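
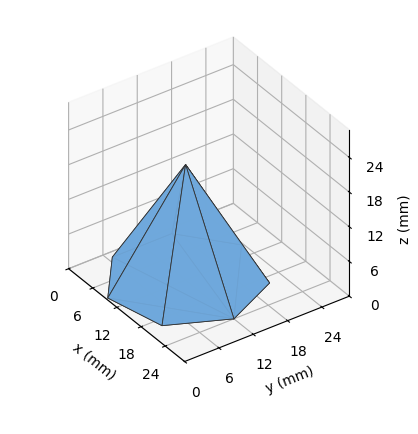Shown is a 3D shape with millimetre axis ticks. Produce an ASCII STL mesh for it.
Reading the render: the shape is a regular 7-sided pyramid, base circumscribed radius ≈ 12 mm, apex at z ≈ 20 mm (dimensions read to the nearest mm from the axis ticks). For the STL, each face is triangulated and given an outward normal.

solid part
  facet normal 0.0000 0.0000 -1.0000
    outer loop
      vertex 9.3 23.7 0.0
      vertex 19.5 21.4 0.0
      vertex 24.0 12.0 0.0
    endloop
  endfacet
  facet normal 0.0000 0.0000 -1.0000
    outer loop
      vertex 1.2 17.2 0.0
      vertex 9.3 23.7 0.0
      vertex 24.0 12.0 0.0
    endloop
  endfacet
  facet normal 0.0000 0.0000 -1.0000
    outer loop
      vertex 1.2 6.8 0.0
      vertex 1.2 17.2 0.0
      vertex 24.0 12.0 0.0
    endloop
  endfacet
  facet normal 0.0000 0.0000 -1.0000
    outer loop
      vertex 9.3 0.3 0.0
      vertex 1.2 6.8 0.0
      vertex 24.0 12.0 0.0
    endloop
  endfacet
  facet normal 0.0000 0.0000 -1.0000
    outer loop
      vertex 19.5 2.6 0.0
      vertex 9.3 0.3 0.0
      vertex 24.0 12.0 0.0
    endloop
  endfacet
  facet normal 0.7933 0.3798 0.4760
    outer loop
      vertex 24.0 12.0 0.0
      vertex 19.5 21.4 0.0
      vertex 12.0 12.0 20.0
    endloop
  endfacet
  facet normal 0.1935 0.8580 0.4758
    outer loop
      vertex 19.5 21.4 0.0
      vertex 9.3 23.7 0.0
      vertex 12.0 12.0 20.0
    endloop
  endfacet
  facet normal -0.5505 0.6860 0.4757
    outer loop
      vertex 9.3 23.7 0.0
      vertex 1.2 17.2 0.0
      vertex 12.0 12.0 20.0
    endloop
  endfacet
  facet normal -0.8799 0.0000 0.4751
    outer loop
      vertex 1.2 17.2 0.0
      vertex 1.2 6.8 0.0
      vertex 12.0 12.0 20.0
    endloop
  endfacet
  facet normal -0.5505 -0.6860 0.4757
    outer loop
      vertex 1.2 6.8 0.0
      vertex 9.3 0.3 0.0
      vertex 12.0 12.0 20.0
    endloop
  endfacet
  facet normal 0.1935 -0.8580 0.4758
    outer loop
      vertex 9.3 0.3 0.0
      vertex 19.5 2.6 0.0
      vertex 12.0 12.0 20.0
    endloop
  endfacet
  facet normal 0.7933 -0.3798 0.4760
    outer loop
      vertex 19.5 2.6 0.0
      vertex 24.0 12.0 0.0
      vertex 12.0 12.0 20.0
    endloop
  endfacet
endsolid part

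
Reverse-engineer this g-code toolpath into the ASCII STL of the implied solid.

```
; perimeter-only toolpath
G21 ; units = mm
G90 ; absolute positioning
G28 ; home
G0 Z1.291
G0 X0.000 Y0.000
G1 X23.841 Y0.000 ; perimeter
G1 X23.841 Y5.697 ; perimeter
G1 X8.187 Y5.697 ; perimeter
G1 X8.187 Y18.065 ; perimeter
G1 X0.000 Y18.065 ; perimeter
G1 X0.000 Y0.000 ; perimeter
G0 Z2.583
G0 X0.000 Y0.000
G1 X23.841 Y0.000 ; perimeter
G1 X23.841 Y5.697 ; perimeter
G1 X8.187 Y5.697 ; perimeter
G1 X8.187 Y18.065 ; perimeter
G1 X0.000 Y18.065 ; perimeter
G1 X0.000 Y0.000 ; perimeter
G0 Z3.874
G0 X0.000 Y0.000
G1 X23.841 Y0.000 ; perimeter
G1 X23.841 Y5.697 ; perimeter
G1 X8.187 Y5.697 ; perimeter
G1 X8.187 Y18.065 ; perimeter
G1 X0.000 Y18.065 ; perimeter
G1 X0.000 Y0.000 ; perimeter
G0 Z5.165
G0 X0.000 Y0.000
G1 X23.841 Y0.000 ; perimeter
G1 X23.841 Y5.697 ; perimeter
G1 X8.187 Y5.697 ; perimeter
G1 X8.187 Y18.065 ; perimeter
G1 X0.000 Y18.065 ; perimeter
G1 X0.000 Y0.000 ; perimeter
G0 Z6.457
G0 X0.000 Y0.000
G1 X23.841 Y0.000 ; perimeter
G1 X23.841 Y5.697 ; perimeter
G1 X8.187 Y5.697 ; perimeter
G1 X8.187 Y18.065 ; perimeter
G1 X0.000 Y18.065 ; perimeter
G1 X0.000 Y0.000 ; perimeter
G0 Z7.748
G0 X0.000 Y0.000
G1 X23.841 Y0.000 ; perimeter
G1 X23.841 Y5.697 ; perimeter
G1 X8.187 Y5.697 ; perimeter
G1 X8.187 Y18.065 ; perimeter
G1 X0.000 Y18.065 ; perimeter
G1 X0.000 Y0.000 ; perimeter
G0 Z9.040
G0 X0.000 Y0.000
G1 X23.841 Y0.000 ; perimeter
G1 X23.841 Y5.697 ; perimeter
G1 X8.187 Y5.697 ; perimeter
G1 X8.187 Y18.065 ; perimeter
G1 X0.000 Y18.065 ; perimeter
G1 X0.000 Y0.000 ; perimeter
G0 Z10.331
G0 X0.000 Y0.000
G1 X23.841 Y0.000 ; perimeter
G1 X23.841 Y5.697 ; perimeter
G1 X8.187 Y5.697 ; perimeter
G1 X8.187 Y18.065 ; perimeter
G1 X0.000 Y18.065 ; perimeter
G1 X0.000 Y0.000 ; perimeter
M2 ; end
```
solid part
  facet normal 0.0000 0.0000 -1.0000
    outer loop
      vertex 23.841 5.697 0.000
      vertex 23.841 0.000 0.000
      vertex 0.000 0.000 0.000
    endloop
  endfacet
  facet normal 0.0000 0.0000 -1.0000
    outer loop
      vertex 8.187 5.697 0.000
      vertex 23.841 5.697 0.000
      vertex 0.000 0.000 0.000
    endloop
  endfacet
  facet normal 0.0000 0.0000 -1.0000
    outer loop
      vertex 8.187 18.065 0.000
      vertex 8.187 5.697 0.000
      vertex 0.000 0.000 0.000
    endloop
  endfacet
  facet normal 0.0000 0.0000 -1.0000
    outer loop
      vertex 0.000 18.065 0.000
      vertex 8.187 18.065 0.000
      vertex 0.000 0.000 0.000
    endloop
  endfacet
  facet normal 0.0000 0.0000 1.0000
    outer loop
      vertex 0.000 0.000 10.331
      vertex 23.841 0.000 10.331
      vertex 23.841 5.697 10.331
    endloop
  endfacet
  facet normal 0.0000 0.0000 1.0000
    outer loop
      vertex 0.000 0.000 10.331
      vertex 23.841 5.697 10.331
      vertex 8.187 5.697 10.331
    endloop
  endfacet
  facet normal 0.0000 0.0000 1.0000
    outer loop
      vertex 0.000 0.000 10.331
      vertex 8.187 5.697 10.331
      vertex 8.187 18.065 10.331
    endloop
  endfacet
  facet normal 0.0000 0.0000 1.0000
    outer loop
      vertex 0.000 0.000 10.331
      vertex 8.187 18.065 10.331
      vertex 0.000 18.065 10.331
    endloop
  endfacet
  facet normal 0.0000 -1.0000 0.0000
    outer loop
      vertex 0.000 0.000 0.000
      vertex 23.841 0.000 0.000
      vertex 23.841 0.000 10.331
    endloop
  endfacet
  facet normal 0.0000 -1.0000 0.0000
    outer loop
      vertex 0.000 0.000 0.000
      vertex 23.841 0.000 10.331
      vertex 0.000 0.000 10.331
    endloop
  endfacet
  facet normal 1.0000 0.0000 0.0000
    outer loop
      vertex 23.841 0.000 0.000
      vertex 23.841 5.697 0.000
      vertex 23.841 5.697 10.331
    endloop
  endfacet
  facet normal 1.0000 0.0000 0.0000
    outer loop
      vertex 23.841 0.000 0.000
      vertex 23.841 5.697 10.331
      vertex 23.841 0.000 10.331
    endloop
  endfacet
  facet normal 0.0000 1.0000 0.0000
    outer loop
      vertex 23.841 5.697 0.000
      vertex 8.187 5.697 0.000
      vertex 8.187 5.697 10.331
    endloop
  endfacet
  facet normal 0.0000 1.0000 0.0000
    outer loop
      vertex 23.841 5.697 0.000
      vertex 8.187 5.697 10.331
      vertex 23.841 5.697 10.331
    endloop
  endfacet
  facet normal 1.0000 0.0000 0.0000
    outer loop
      vertex 8.187 5.697 0.000
      vertex 8.187 18.065 0.000
      vertex 8.187 18.065 10.331
    endloop
  endfacet
  facet normal 1.0000 0.0000 0.0000
    outer loop
      vertex 8.187 5.697 0.000
      vertex 8.187 18.065 10.331
      vertex 8.187 5.697 10.331
    endloop
  endfacet
  facet normal 0.0000 1.0000 0.0000
    outer loop
      vertex 8.187 18.065 0.000
      vertex 0.000 18.065 0.000
      vertex 0.000 18.065 10.331
    endloop
  endfacet
  facet normal 0.0000 1.0000 0.0000
    outer loop
      vertex 8.187 18.065 0.000
      vertex 0.000 18.065 10.331
      vertex 8.187 18.065 10.331
    endloop
  endfacet
  facet normal -1.0000 0.0000 0.0000
    outer loop
      vertex 0.000 18.065 0.000
      vertex 0.000 0.000 0.000
      vertex 0.000 0.000 10.331
    endloop
  endfacet
  facet normal -1.0000 0.0000 0.0000
    outer loop
      vertex 0.000 18.065 0.000
      vertex 0.000 0.000 10.331
      vertex 0.000 18.065 10.331
    endloop
  endfacet
endsolid part

The G0 Z moves step by Δz≈1.291 mm. Every layer's G1 loop is the same polygon, so the solid is a straight extrusion of it from z=0 to z≈10.3. Closing with flat bottom and top caps and triangulating gives 20 facets — an L-shaped prism: outer 23.8 × 18.1 mm, arm thicknesses ≈ 5.7 mm (horizontal) and 8.19 mm (vertical), extruded 10.3 mm in z.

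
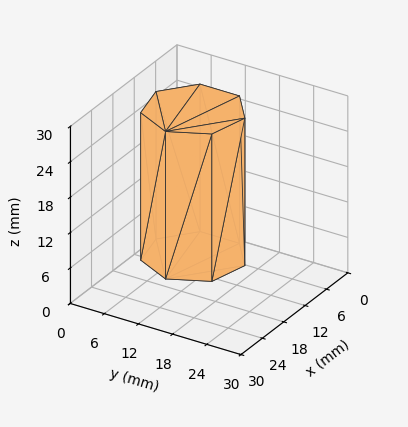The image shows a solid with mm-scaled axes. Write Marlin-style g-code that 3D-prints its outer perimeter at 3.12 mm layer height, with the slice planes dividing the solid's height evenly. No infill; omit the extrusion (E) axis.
Reading the render: the shape is a regular 7-sided prism (a cylinder approximated with 7 flat sides), circumscribed radius ≈ 8 mm, height ≈ 25 mm (dimensions read to the nearest mm from the axis ticks). For the g-code, the solid's height is divided into equal slices at the stated Δz and each level perimeter traced with G1 moves after a G0 lift.

; perimeter-only toolpath
G21 ; units = mm
G90 ; absolute positioning
G28 ; home
; layer 1
G0 Z3.12
G0 X16.00 Y8.00
G1 X12.99 Y14.25
G1 X6.22 Y15.80
G1 X0.79 Y11.47
G1 X0.79 Y4.53
G1 X6.22 Y0.20
G1 X12.99 Y1.75
G1 X16.00 Y8.00
; layer 2
G0 Z6.25
G0 X16.00 Y8.00
G1 X12.99 Y14.25
G1 X6.22 Y15.80
G1 X0.79 Y11.47
G1 X0.79 Y4.53
G1 X6.22 Y0.20
G1 X12.99 Y1.75
G1 X16.00 Y8.00
; layer 3
G0 Z9.38
G0 X16.00 Y8.00
G1 X12.99 Y14.25
G1 X6.22 Y15.80
G1 X0.79 Y11.47
G1 X0.79 Y4.53
G1 X6.22 Y0.20
G1 X12.99 Y1.75
G1 X16.00 Y8.00
; layer 4
G0 Z12.50
G0 X16.00 Y8.00
G1 X12.99 Y14.25
G1 X6.22 Y15.80
G1 X0.79 Y11.47
G1 X0.79 Y4.53
G1 X6.22 Y0.20
G1 X12.99 Y1.75
G1 X16.00 Y8.00
; layer 5
G0 Z15.62
G0 X16.00 Y8.00
G1 X12.99 Y14.25
G1 X6.22 Y15.80
G1 X0.79 Y11.47
G1 X0.79 Y4.53
G1 X6.22 Y0.20
G1 X12.99 Y1.75
G1 X16.00 Y8.00
; layer 6
G0 Z18.75
G0 X16.00 Y8.00
G1 X12.99 Y14.25
G1 X6.22 Y15.80
G1 X0.79 Y11.47
G1 X0.79 Y4.53
G1 X6.22 Y0.20
G1 X12.99 Y1.75
G1 X16.00 Y8.00
; layer 7
G0 Z21.88
G0 X16.00 Y8.00
G1 X12.99 Y14.25
G1 X6.22 Y15.80
G1 X0.79 Y11.47
G1 X0.79 Y4.53
G1 X6.22 Y0.20
G1 X12.99 Y1.75
G1 X16.00 Y8.00
; layer 8
G0 Z25.00
G0 X16.00 Y8.00
G1 X12.99 Y14.25
G1 X6.22 Y15.80
G1 X0.79 Y11.47
G1 X0.79 Y4.53
G1 X6.22 Y0.20
G1 X12.99 Y1.75
G1 X16.00 Y8.00
M2 ; end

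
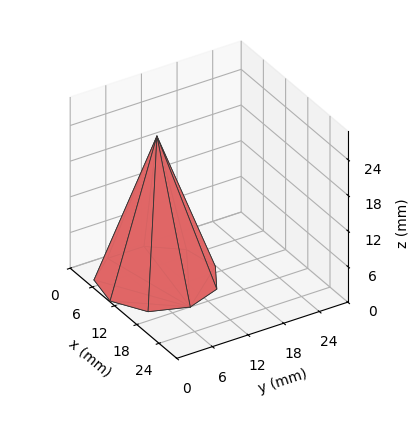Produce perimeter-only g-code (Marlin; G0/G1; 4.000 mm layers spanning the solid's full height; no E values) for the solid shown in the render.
Reading the render: the shape is a regular 9-sided pyramid, base circumscribed radius ≈ 9 mm, apex at z ≈ 24 mm (dimensions read to the nearest mm from the axis ticks). For the g-code, the solid's height is divided into equal slices at the stated Δz and each level perimeter traced with G1 moves after a G0 lift.

; perimeter-only toolpath
G21 ; units = mm
G90 ; absolute positioning
G28 ; home
; layer 1
G0 Z4.000
G0 X16.500 Y9.000
G1 X14.745 Y13.821
G1 X10.303 Y16.386
G1 X5.250 Y15.495
G1 X1.952 Y11.565
G1 X1.952 Y6.435
G1 X5.250 Y2.505
G1 X10.303 Y1.614
G1 X14.745 Y4.179
G1 X16.500 Y9.000
; layer 2
G0 Z8.000
G0 X15.000 Y9.000
G1 X13.596 Y12.857
G1 X10.042 Y14.909
G1 X6.000 Y14.196
G1 X3.362 Y11.052
G1 X3.362 Y6.948
G1 X6.000 Y3.804
G1 X10.042 Y3.091
G1 X13.596 Y5.143
G1 X15.000 Y9.000
; layer 3
G0 Z12.000
G0 X13.500 Y9.000
G1 X12.447 Y11.893
G1 X9.782 Y13.431
G1 X6.750 Y12.897
G1 X4.771 Y10.539
G1 X4.771 Y7.461
G1 X6.750 Y5.103
G1 X9.782 Y4.569
G1 X12.447 Y6.107
G1 X13.500 Y9.000
; layer 4
G0 Z16.000
G0 X12.000 Y9.000
G1 X11.298 Y10.928
G1 X9.521 Y11.954
G1 X7.500 Y11.598
G1 X6.181 Y10.026
G1 X6.181 Y7.974
G1 X7.500 Y6.402
G1 X9.521 Y6.046
G1 X11.298 Y7.072
G1 X12.000 Y9.000
; layer 5
G0 Z20.000
G0 X10.500 Y9.000
G1 X10.149 Y9.964
G1 X9.261 Y10.477
G1 X8.250 Y10.299
G1 X7.590 Y9.513
G1 X7.590 Y8.487
G1 X8.250 Y7.701
G1 X9.261 Y7.523
G1 X10.149 Y8.036
G1 X10.500 Y9.000
M2 ; end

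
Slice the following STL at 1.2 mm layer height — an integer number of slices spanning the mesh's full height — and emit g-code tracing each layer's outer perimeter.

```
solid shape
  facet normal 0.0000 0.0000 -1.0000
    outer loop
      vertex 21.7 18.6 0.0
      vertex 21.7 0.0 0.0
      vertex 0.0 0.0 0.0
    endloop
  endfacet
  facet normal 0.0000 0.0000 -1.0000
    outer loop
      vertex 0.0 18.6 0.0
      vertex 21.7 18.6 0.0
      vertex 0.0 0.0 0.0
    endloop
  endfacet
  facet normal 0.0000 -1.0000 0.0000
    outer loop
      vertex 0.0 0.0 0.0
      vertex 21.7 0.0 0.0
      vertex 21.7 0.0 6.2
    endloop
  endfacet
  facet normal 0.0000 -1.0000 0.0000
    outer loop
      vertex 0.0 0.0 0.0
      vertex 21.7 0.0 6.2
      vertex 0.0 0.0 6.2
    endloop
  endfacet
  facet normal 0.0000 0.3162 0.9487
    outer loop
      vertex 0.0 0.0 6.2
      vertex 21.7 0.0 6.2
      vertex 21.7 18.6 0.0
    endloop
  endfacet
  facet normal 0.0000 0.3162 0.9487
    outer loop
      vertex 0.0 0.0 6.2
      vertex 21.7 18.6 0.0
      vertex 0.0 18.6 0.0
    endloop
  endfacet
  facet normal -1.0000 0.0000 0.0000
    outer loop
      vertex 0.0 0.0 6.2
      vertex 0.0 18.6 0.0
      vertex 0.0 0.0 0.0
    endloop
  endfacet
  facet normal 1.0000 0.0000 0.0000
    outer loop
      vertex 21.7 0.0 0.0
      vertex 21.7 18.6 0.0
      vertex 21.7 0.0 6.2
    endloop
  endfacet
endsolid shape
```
; perimeter-only toolpath
G21 ; units = mm
G90 ; absolute positioning
G28 ; home
; layer 1
G0 Z1.2
G0 X0.0 Y0.0
G1 X21.7 Y0.0
G1 X21.7 Y14.9
G1 X0.0 Y14.9
G1 X0.0 Y0.0
; layer 2
G0 Z2.5
G0 X0.0 Y0.0
G1 X21.7 Y0.0
G1 X21.7 Y11.2
G1 X0.0 Y11.2
G1 X0.0 Y0.0
; layer 3
G0 Z3.7
G0 X0.0 Y0.0
G1 X21.7 Y0.0
G1 X21.7 Y7.4
G1 X0.0 Y7.4
G1 X0.0 Y0.0
; layer 4
G0 Z5.0
G0 X0.0 Y0.0
G1 X21.7 Y0.0
G1 X21.7 Y3.7
G1 X0.0 Y3.7
G1 X0.0 Y0.0
M2 ; end

The solid is a wedge (ramp): 21.7 × 18.6 mm base, rising to 6.2 mm along the y=0 edge and sloping linearly to z=0 at y=18.6. Slicing at Δz = 1.2 mm — 5 equal slices spanning the solid's height, so layer i sits at z = i·h/5 — gives 4 non-empty perimeters. Each is a 4-segment closed polygon; G0 lifts to the layer z and rapids to the start vertex, then G1 traces the edges. The cross-section shrinks linearly with z (the slice at the apex is degenerate and omitted).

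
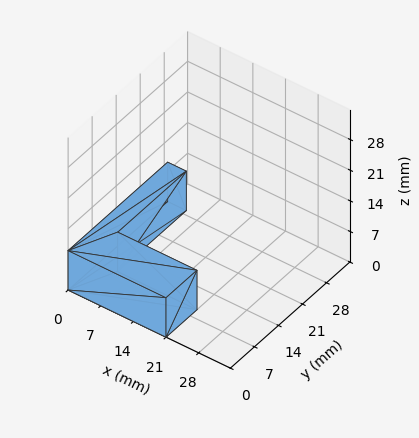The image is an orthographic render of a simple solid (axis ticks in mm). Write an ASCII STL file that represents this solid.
Reading the render: the shape is an L-shaped prism: outer 21 × 29 mm, arm thicknesses ≈ 9 mm (horizontal) and 4 mm (vertical), extruded 9 mm in z (dimensions read to the nearest mm from the axis ticks). For the STL, each face is triangulated and given an outward normal.

solid part
  facet normal 0.0000 0.0000 -1.0000
    outer loop
      vertex 21.000 9.000 0.000
      vertex 21.000 0.000 0.000
      vertex 0.000 0.000 0.000
    endloop
  endfacet
  facet normal 0.0000 0.0000 -1.0000
    outer loop
      vertex 4.000 9.000 0.000
      vertex 21.000 9.000 0.000
      vertex 0.000 0.000 0.000
    endloop
  endfacet
  facet normal 0.0000 0.0000 -1.0000
    outer loop
      vertex 4.000 29.000 0.000
      vertex 4.000 9.000 0.000
      vertex 0.000 0.000 0.000
    endloop
  endfacet
  facet normal 0.0000 0.0000 -1.0000
    outer loop
      vertex 0.000 29.000 0.000
      vertex 4.000 29.000 0.000
      vertex 0.000 0.000 0.000
    endloop
  endfacet
  facet normal 0.0000 0.0000 1.0000
    outer loop
      vertex 0.000 0.000 9.000
      vertex 21.000 0.000 9.000
      vertex 21.000 9.000 9.000
    endloop
  endfacet
  facet normal 0.0000 0.0000 1.0000
    outer loop
      vertex 0.000 0.000 9.000
      vertex 21.000 9.000 9.000
      vertex 4.000 9.000 9.000
    endloop
  endfacet
  facet normal 0.0000 0.0000 1.0000
    outer loop
      vertex 0.000 0.000 9.000
      vertex 4.000 9.000 9.000
      vertex 4.000 29.000 9.000
    endloop
  endfacet
  facet normal 0.0000 0.0000 1.0000
    outer loop
      vertex 0.000 0.000 9.000
      vertex 4.000 29.000 9.000
      vertex 0.000 29.000 9.000
    endloop
  endfacet
  facet normal 0.0000 -1.0000 0.0000
    outer loop
      vertex 0.000 0.000 0.000
      vertex 21.000 0.000 0.000
      vertex 21.000 0.000 9.000
    endloop
  endfacet
  facet normal 0.0000 -1.0000 0.0000
    outer loop
      vertex 0.000 0.000 0.000
      vertex 21.000 0.000 9.000
      vertex 0.000 0.000 9.000
    endloop
  endfacet
  facet normal 1.0000 0.0000 0.0000
    outer loop
      vertex 21.000 0.000 0.000
      vertex 21.000 9.000 0.000
      vertex 21.000 9.000 9.000
    endloop
  endfacet
  facet normal 1.0000 0.0000 0.0000
    outer loop
      vertex 21.000 0.000 0.000
      vertex 21.000 9.000 9.000
      vertex 21.000 0.000 9.000
    endloop
  endfacet
  facet normal 0.0000 1.0000 0.0000
    outer loop
      vertex 21.000 9.000 0.000
      vertex 4.000 9.000 0.000
      vertex 4.000 9.000 9.000
    endloop
  endfacet
  facet normal 0.0000 1.0000 0.0000
    outer loop
      vertex 21.000 9.000 0.000
      vertex 4.000 9.000 9.000
      vertex 21.000 9.000 9.000
    endloop
  endfacet
  facet normal 1.0000 0.0000 0.0000
    outer loop
      vertex 4.000 9.000 0.000
      vertex 4.000 29.000 0.000
      vertex 4.000 29.000 9.000
    endloop
  endfacet
  facet normal 1.0000 0.0000 0.0000
    outer loop
      vertex 4.000 9.000 0.000
      vertex 4.000 29.000 9.000
      vertex 4.000 9.000 9.000
    endloop
  endfacet
  facet normal 0.0000 1.0000 0.0000
    outer loop
      vertex 4.000 29.000 0.000
      vertex 0.000 29.000 0.000
      vertex 0.000 29.000 9.000
    endloop
  endfacet
  facet normal 0.0000 1.0000 0.0000
    outer loop
      vertex 4.000 29.000 0.000
      vertex 0.000 29.000 9.000
      vertex 4.000 29.000 9.000
    endloop
  endfacet
  facet normal -1.0000 0.0000 0.0000
    outer loop
      vertex 0.000 29.000 0.000
      vertex 0.000 0.000 0.000
      vertex 0.000 0.000 9.000
    endloop
  endfacet
  facet normal -1.0000 0.0000 0.0000
    outer loop
      vertex 0.000 29.000 0.000
      vertex 0.000 0.000 9.000
      vertex 0.000 29.000 9.000
    endloop
  endfacet
endsolid part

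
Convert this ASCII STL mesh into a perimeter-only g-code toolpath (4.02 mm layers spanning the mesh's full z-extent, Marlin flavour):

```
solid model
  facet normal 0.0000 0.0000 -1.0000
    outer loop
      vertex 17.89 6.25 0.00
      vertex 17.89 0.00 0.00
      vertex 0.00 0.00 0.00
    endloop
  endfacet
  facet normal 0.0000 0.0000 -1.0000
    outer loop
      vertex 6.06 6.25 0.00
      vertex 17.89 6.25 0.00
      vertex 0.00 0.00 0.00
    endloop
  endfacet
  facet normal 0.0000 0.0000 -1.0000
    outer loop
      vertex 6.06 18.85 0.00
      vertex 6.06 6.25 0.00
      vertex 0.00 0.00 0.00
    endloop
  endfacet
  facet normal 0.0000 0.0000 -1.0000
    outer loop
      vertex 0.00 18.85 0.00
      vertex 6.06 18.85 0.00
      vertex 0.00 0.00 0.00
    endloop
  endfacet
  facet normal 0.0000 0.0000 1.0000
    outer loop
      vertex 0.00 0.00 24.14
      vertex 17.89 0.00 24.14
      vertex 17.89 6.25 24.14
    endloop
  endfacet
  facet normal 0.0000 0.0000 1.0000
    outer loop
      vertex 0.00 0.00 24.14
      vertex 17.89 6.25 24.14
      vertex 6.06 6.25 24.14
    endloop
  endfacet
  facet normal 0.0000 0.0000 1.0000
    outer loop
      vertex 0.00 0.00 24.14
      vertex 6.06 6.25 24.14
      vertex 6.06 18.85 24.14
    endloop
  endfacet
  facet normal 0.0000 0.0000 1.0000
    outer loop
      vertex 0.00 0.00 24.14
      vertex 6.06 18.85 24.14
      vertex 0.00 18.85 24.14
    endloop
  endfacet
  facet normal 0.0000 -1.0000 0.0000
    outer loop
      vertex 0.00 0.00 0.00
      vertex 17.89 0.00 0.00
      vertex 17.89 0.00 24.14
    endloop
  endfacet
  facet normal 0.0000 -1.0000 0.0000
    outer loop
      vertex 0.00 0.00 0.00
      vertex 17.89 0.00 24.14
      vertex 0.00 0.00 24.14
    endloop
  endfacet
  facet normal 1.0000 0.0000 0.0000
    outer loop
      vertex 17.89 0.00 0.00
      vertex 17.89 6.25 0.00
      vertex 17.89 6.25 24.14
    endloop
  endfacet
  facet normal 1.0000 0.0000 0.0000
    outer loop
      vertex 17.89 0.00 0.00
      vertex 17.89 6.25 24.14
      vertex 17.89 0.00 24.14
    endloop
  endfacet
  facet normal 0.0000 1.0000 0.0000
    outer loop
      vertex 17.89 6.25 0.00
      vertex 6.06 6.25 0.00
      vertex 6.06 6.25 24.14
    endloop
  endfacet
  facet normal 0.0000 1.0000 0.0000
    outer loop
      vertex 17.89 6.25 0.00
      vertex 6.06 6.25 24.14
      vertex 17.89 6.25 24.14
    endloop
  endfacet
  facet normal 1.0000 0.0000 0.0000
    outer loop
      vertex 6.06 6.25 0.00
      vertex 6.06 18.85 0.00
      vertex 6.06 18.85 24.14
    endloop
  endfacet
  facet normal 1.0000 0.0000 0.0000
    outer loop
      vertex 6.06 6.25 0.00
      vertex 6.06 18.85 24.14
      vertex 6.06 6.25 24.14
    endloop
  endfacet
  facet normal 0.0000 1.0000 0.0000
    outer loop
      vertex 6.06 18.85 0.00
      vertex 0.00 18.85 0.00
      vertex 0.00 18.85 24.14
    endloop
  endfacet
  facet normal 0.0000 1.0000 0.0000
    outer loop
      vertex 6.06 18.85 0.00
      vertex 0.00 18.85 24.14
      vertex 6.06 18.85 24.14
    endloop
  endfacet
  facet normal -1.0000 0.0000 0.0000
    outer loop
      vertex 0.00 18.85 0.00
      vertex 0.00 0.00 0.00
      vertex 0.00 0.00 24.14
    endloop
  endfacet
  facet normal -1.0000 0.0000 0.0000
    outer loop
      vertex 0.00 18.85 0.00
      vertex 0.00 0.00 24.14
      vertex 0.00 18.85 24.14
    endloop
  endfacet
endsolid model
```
; perimeter-only toolpath
G21 ; units = mm
G90 ; absolute positioning
G28 ; home
; layer 1
G0 Z4.02
G0 X0.00 Y0.00
G1 X17.89 Y0.00
G1 X17.89 Y6.25
G1 X6.06 Y6.25
G1 X6.06 Y18.85
G1 X0.00 Y18.85
G1 X0.00 Y0.00
; layer 2
G0 Z8.05
G0 X0.00 Y0.00
G1 X17.89 Y0.00
G1 X17.89 Y6.25
G1 X6.06 Y6.25
G1 X6.06 Y18.85
G1 X0.00 Y18.85
G1 X0.00 Y0.00
; layer 3
G0 Z12.07
G0 X0.00 Y0.00
G1 X17.89 Y0.00
G1 X17.89 Y6.25
G1 X6.06 Y6.25
G1 X6.06 Y18.85
G1 X0.00 Y18.85
G1 X0.00 Y0.00
; layer 4
G0 Z16.09
G0 X0.00 Y0.00
G1 X17.89 Y0.00
G1 X17.89 Y6.25
G1 X6.06 Y6.25
G1 X6.06 Y18.85
G1 X0.00 Y18.85
G1 X0.00 Y0.00
; layer 5
G0 Z20.12
G0 X0.00 Y0.00
G1 X17.89 Y0.00
G1 X17.89 Y6.25
G1 X6.06 Y6.25
G1 X6.06 Y18.85
G1 X0.00 Y18.85
G1 X0.00 Y0.00
; layer 6
G0 Z24.14
G0 X0.00 Y0.00
G1 X17.89 Y0.00
G1 X17.89 Y6.25
G1 X6.06 Y6.25
G1 X6.06 Y18.85
G1 X0.00 Y18.85
G1 X0.00 Y0.00
M2 ; end

The solid is an L-shaped prism: outer 17.9 × 18.9 mm, arm thicknesses ≈ 6.25 mm (horizontal) and 6.06 mm (vertical), extruded 24.1 mm in z. Slicing at Δz = 4.02 mm — 6 equal slices spanning the solid's height, so layer i sits at z = i·h/6 — gives 6 non-empty perimeters. Each is a 6-segment closed polygon; G0 lifts to the layer z and rapids to the start vertex, then G1 traces the edges.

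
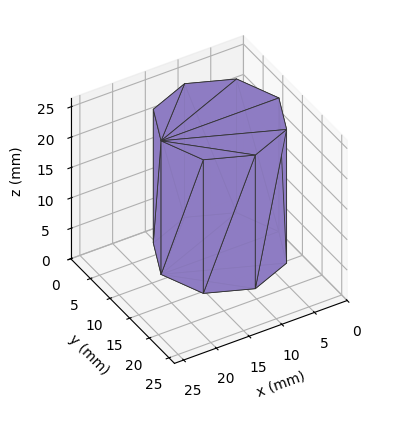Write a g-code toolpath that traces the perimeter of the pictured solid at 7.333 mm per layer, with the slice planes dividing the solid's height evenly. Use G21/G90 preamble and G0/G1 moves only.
Reading the render: the shape is a regular 8-sided prism (a cylinder approximated with 8 flat sides), circumscribed radius ≈ 9 mm, height ≈ 22 mm (dimensions read to the nearest mm from the axis ticks). For the g-code, the solid's height is divided into equal slices at the stated Δz and each level perimeter traced with G1 moves after a G0 lift.

; perimeter-only toolpath
G21 ; units = mm
G90 ; absolute positioning
G28 ; home
; layer 1
G0 Z7.333
G0 X18.000 Y9.000
G1 X15.364 Y15.364
G1 X9.000 Y18.000
G1 X2.636 Y15.364
G1 X0.000 Y9.000
G1 X2.636 Y2.636
G1 X9.000 Y0.000
G1 X15.364 Y2.636
G1 X18.000 Y9.000
; layer 2
G0 Z14.667
G0 X18.000 Y9.000
G1 X15.364 Y15.364
G1 X9.000 Y18.000
G1 X2.636 Y15.364
G1 X0.000 Y9.000
G1 X2.636 Y2.636
G1 X9.000 Y0.000
G1 X15.364 Y2.636
G1 X18.000 Y9.000
; layer 3
G0 Z22.000
G0 X18.000 Y9.000
G1 X15.364 Y15.364
G1 X9.000 Y18.000
G1 X2.636 Y15.364
G1 X0.000 Y9.000
G1 X2.636 Y2.636
G1 X9.000 Y0.000
G1 X15.364 Y2.636
G1 X18.000 Y9.000
M2 ; end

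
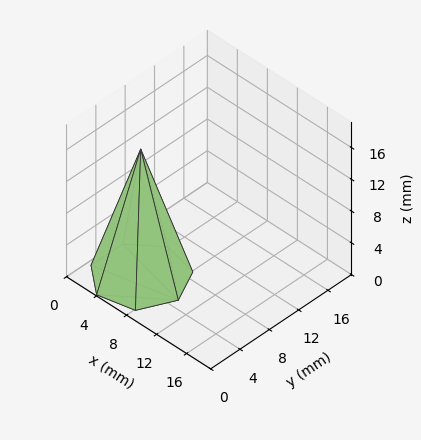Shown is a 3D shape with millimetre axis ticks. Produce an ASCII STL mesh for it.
Reading the render: the shape is a regular 7-sided pyramid, base circumscribed radius ≈ 5 mm, apex at z ≈ 16 mm (dimensions read to the nearest mm from the axis ticks). For the STL, each face is triangulated and given an outward normal.

solid part
  facet normal 0.0000 0.0000 -1.0000
    outer loop
      vertex 3.89 9.87 0.00
      vertex 8.12 8.91 0.00
      vertex 10.00 5.00 0.00
    endloop
  endfacet
  facet normal 0.0000 0.0000 -1.0000
    outer loop
      vertex 0.50 7.17 0.00
      vertex 3.89 9.87 0.00
      vertex 10.00 5.00 0.00
    endloop
  endfacet
  facet normal 0.0000 0.0000 -1.0000
    outer loop
      vertex 0.50 2.83 0.00
      vertex 0.50 7.17 0.00
      vertex 10.00 5.00 0.00
    endloop
  endfacet
  facet normal 0.0000 0.0000 -1.0000
    outer loop
      vertex 3.89 0.13 0.00
      vertex 0.50 2.83 0.00
      vertex 10.00 5.00 0.00
    endloop
  endfacet
  facet normal 0.0000 0.0000 -1.0000
    outer loop
      vertex 8.12 1.09 0.00
      vertex 3.89 0.13 0.00
      vertex 10.00 5.00 0.00
    endloop
  endfacet
  facet normal 0.8675 0.4171 0.2711
    outer loop
      vertex 10.00 5.00 0.00
      vertex 8.12 8.91 0.00
      vertex 5.00 5.00 16.00
    endloop
  endfacet
  facet normal 0.2130 0.9387 0.2709
    outer loop
      vertex 8.12 8.91 0.00
      vertex 3.89 9.87 0.00
      vertex 5.00 5.00 16.00
    endloop
  endfacet
  facet normal -0.5997 0.7530 0.2708
    outer loop
      vertex 3.89 9.87 0.00
      vertex 0.50 7.17 0.00
      vertex 5.00 5.00 16.00
    endloop
  endfacet
  facet normal -0.9627 0.0000 0.2707
    outer loop
      vertex 0.50 7.17 0.00
      vertex 0.50 2.83 0.00
      vertex 5.00 5.00 16.00
    endloop
  endfacet
  facet normal -0.5997 -0.7530 0.2708
    outer loop
      vertex 0.50 2.83 0.00
      vertex 3.89 0.13 0.00
      vertex 5.00 5.00 16.00
    endloop
  endfacet
  facet normal 0.2130 -0.9387 0.2709
    outer loop
      vertex 3.89 0.13 0.00
      vertex 8.12 1.09 0.00
      vertex 5.00 5.00 16.00
    endloop
  endfacet
  facet normal 0.8675 -0.4171 0.2711
    outer loop
      vertex 8.12 1.09 0.00
      vertex 10.00 5.00 0.00
      vertex 5.00 5.00 16.00
    endloop
  endfacet
endsolid part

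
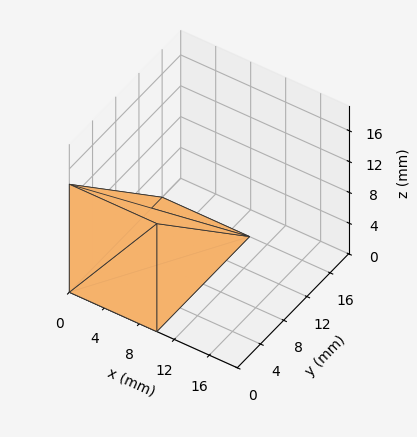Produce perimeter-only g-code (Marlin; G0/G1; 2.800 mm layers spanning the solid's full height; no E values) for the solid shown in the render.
Reading the render: the shape is a wedge (ramp): 10 × 16 mm base, rising to 14 mm along the y=0 edge and sloping linearly to z=0 at y=16 (dimensions read to the nearest mm from the axis ticks). For the g-code, the solid's height is divided into equal slices at the stated Δz and each level perimeter traced with G1 moves after a G0 lift.

; perimeter-only toolpath
G21 ; units = mm
G90 ; absolute positioning
G28 ; home
; layer 1
G0 Z2.800
G0 X0.000 Y0.000
G1 X10.000 Y0.000
G1 X10.000 Y12.800
G1 X0.000 Y12.800
G1 X0.000 Y0.000
; layer 2
G0 Z5.600
G0 X0.000 Y0.000
G1 X10.000 Y0.000
G1 X10.000 Y9.600
G1 X0.000 Y9.600
G1 X0.000 Y0.000
; layer 3
G0 Z8.400
G0 X0.000 Y0.000
G1 X10.000 Y0.000
G1 X10.000 Y6.400
G1 X0.000 Y6.400
G1 X0.000 Y0.000
; layer 4
G0 Z11.200
G0 X0.000 Y0.000
G1 X10.000 Y0.000
G1 X10.000 Y3.200
G1 X0.000 Y3.200
G1 X0.000 Y0.000
M2 ; end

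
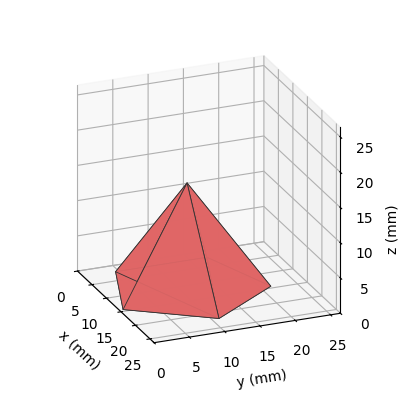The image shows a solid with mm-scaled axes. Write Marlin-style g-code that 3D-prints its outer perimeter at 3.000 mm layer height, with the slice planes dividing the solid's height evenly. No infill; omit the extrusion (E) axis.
Reading the render: the shape is a regular 5-sided pyramid, base circumscribed radius ≈ 11 mm, apex at z ≈ 15 mm (dimensions read to the nearest mm from the axis ticks). For the g-code, the solid's height is divided into equal slices at the stated Δz and each level perimeter traced with G1 moves after a G0 lift.

; perimeter-only toolpath
G21 ; units = mm
G90 ; absolute positioning
G28 ; home
; layer 1
G0 Z3.000
G0 X19.800 Y11.000
G1 X13.719 Y19.370
G1 X3.881 Y16.173
G1 X3.881 Y5.827
G1 X13.719 Y2.630
G1 X19.800 Y11.000
; layer 2
G0 Z6.000
G0 X17.600 Y11.000
G1 X13.039 Y17.277
G1 X5.661 Y14.880
G1 X5.661 Y7.120
G1 X13.039 Y4.723
G1 X17.600 Y11.000
; layer 3
G0 Z9.000
G0 X15.400 Y11.000
G1 X12.360 Y15.185
G1 X7.440 Y13.586
G1 X7.440 Y8.414
G1 X12.360 Y6.815
G1 X15.400 Y11.000
; layer 4
G0 Z12.000
G0 X13.200 Y11.000
G1 X11.680 Y13.092
G1 X9.220 Y12.293
G1 X9.220 Y9.707
G1 X11.680 Y8.908
G1 X13.200 Y11.000
M2 ; end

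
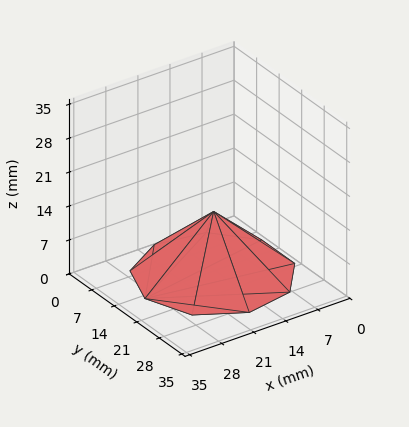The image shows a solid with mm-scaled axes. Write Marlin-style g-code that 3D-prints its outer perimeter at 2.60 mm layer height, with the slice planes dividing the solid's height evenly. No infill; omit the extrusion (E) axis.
Reading the render: the shape is a regular 9-sided pyramid, base circumscribed radius ≈ 15 mm, apex at z ≈ 13 mm (dimensions read to the nearest mm from the axis ticks). For the g-code, the solid's height is divided into equal slices at the stated Δz and each level perimeter traced with G1 moves after a G0 lift.

; perimeter-only toolpath
G21 ; units = mm
G90 ; absolute positioning
G28 ; home
; layer 1
G0 Z2.60
G0 X27.00 Y15.00
G1 X24.19 Y22.71
G1 X17.08 Y26.82
G1 X9.00 Y25.39
G1 X3.72 Y19.10
G1 X3.72 Y10.90
G1 X9.00 Y4.61
G1 X17.08 Y3.18
G1 X24.19 Y7.29
G1 X27.00 Y15.00
; layer 2
G0 Z5.20
G0 X24.00 Y15.00
G1 X21.89 Y20.78
G1 X16.56 Y23.86
G1 X10.50 Y22.79
G1 X6.54 Y18.08
G1 X6.54 Y11.92
G1 X10.50 Y7.21
G1 X16.56 Y6.14
G1 X21.89 Y9.22
G1 X24.00 Y15.00
; layer 3
G0 Z7.80
G0 X21.00 Y15.00
G1 X19.60 Y18.86
G1 X16.04 Y20.91
G1 X12.00 Y20.20
G1 X9.36 Y17.05
G1 X9.36 Y12.95
G1 X12.00 Y9.80
G1 X16.04 Y9.09
G1 X19.60 Y11.14
G1 X21.00 Y15.00
; layer 4
G0 Z10.40
G0 X18.00 Y15.00
G1 X17.30 Y16.93
G1 X15.52 Y17.95
G1 X13.50 Y17.60
G1 X12.18 Y16.03
G1 X12.18 Y13.97
G1 X13.50 Y12.40
G1 X15.52 Y12.05
G1 X17.30 Y13.07
G1 X18.00 Y15.00
M2 ; end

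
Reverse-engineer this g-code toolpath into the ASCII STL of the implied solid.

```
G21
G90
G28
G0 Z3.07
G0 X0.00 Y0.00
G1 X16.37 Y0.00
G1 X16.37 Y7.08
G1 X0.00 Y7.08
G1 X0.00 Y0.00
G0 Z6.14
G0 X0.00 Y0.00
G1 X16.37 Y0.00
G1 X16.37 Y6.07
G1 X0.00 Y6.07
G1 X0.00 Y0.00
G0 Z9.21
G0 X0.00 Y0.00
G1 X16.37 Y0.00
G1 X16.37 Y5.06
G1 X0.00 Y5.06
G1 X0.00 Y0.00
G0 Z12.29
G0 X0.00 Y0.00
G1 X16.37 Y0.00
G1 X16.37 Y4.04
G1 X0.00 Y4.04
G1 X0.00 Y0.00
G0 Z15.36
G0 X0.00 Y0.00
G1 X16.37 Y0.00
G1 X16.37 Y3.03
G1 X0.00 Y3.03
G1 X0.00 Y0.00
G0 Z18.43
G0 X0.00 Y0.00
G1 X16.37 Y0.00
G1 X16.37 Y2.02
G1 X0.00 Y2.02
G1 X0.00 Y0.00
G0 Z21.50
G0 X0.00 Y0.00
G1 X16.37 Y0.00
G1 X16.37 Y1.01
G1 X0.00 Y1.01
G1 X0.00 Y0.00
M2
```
solid part
  facet normal 0.0000 0.0000 -1.0000
    outer loop
      vertex 16.37 8.09 0.00
      vertex 16.37 0.00 0.00
      vertex 0.00 0.00 0.00
    endloop
  endfacet
  facet normal 0.0000 0.0000 -1.0000
    outer loop
      vertex 0.00 8.09 0.00
      vertex 16.37 8.09 0.00
      vertex 0.00 0.00 0.00
    endloop
  endfacet
  facet normal 0.0000 -1.0000 0.0000
    outer loop
      vertex 0.00 0.00 0.00
      vertex 16.37 0.00 0.00
      vertex 16.37 0.00 24.57
    endloop
  endfacet
  facet normal 0.0000 -1.0000 0.0000
    outer loop
      vertex 0.00 0.00 0.00
      vertex 16.37 0.00 24.57
      vertex 0.00 0.00 24.57
    endloop
  endfacet
  facet normal 0.0000 0.9498 0.3127
    outer loop
      vertex 0.00 0.00 24.57
      vertex 16.37 0.00 24.57
      vertex 16.37 8.09 0.00
    endloop
  endfacet
  facet normal 0.0000 0.9498 0.3127
    outer loop
      vertex 0.00 0.00 24.57
      vertex 16.37 8.09 0.00
      vertex 0.00 8.09 0.00
    endloop
  endfacet
  facet normal -1.0000 0.0000 0.0000
    outer loop
      vertex 0.00 0.00 24.57
      vertex 0.00 8.09 0.00
      vertex 0.00 0.00 0.00
    endloop
  endfacet
  facet normal 1.0000 0.0000 0.0000
    outer loop
      vertex 16.37 0.00 0.00
      vertex 16.37 8.09 0.00
      vertex 16.37 0.00 24.57
    endloop
  endfacet
endsolid part

The G0 Z moves step by Δz≈3.07 mm. The G1 loops shrink linearly with z, so the solid tapers from its base footprint up to z≈24.6. Closing with a flat bottom cap and the tapered top and triangulating gives 8 facets — a wedge (ramp): 16.4 × 8.09 mm base, rising to 24.6 mm along the y=0 edge and sloping linearly to z=0 at y=8.09.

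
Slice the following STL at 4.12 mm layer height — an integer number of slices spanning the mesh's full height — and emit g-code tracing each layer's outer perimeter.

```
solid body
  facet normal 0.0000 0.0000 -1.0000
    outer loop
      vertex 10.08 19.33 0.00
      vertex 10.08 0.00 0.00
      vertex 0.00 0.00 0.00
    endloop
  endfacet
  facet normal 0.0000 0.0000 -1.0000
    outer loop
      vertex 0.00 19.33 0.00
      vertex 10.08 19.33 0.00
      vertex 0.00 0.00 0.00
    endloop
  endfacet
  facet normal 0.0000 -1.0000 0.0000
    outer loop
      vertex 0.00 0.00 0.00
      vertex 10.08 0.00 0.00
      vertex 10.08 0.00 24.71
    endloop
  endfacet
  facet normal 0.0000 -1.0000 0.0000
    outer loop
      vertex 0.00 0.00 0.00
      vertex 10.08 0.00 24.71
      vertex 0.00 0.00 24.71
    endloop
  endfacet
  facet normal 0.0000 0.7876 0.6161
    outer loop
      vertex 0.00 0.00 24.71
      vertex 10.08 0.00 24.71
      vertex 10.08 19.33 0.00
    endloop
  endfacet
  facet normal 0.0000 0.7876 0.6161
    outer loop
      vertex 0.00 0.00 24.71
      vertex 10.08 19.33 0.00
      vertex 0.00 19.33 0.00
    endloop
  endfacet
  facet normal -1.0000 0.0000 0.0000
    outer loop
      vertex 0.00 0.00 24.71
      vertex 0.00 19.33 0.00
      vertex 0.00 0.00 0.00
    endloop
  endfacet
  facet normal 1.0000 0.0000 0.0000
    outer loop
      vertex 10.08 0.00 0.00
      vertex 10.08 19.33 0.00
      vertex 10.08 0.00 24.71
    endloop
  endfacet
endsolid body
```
; perimeter-only toolpath
G21 ; units = mm
G90 ; absolute positioning
G28 ; home
; layer 1
G0 Z4.12
G0 X0.00 Y0.00
G1 X10.08 Y0.00
G1 X10.08 Y16.11
G1 X0.00 Y16.11
G1 X0.00 Y0.00
; layer 2
G0 Z8.24
G0 X0.00 Y0.00
G1 X10.08 Y0.00
G1 X10.08 Y12.89
G1 X0.00 Y12.89
G1 X0.00 Y0.00
; layer 3
G0 Z12.36
G0 X0.00 Y0.00
G1 X10.08 Y0.00
G1 X10.08 Y9.66
G1 X0.00 Y9.66
G1 X0.00 Y0.00
; layer 4
G0 Z16.47
G0 X0.00 Y0.00
G1 X10.08 Y0.00
G1 X10.08 Y6.44
G1 X0.00 Y6.44
G1 X0.00 Y0.00
; layer 5
G0 Z20.59
G0 X0.00 Y0.00
G1 X10.08 Y0.00
G1 X10.08 Y3.22
G1 X0.00 Y3.22
G1 X0.00 Y0.00
M2 ; end

The solid is a wedge (ramp): 10.1 × 19.3 mm base, rising to 24.7 mm along the y=0 edge and sloping linearly to z=0 at y=19.3. Slicing at Δz = 4.12 mm — 6 equal slices spanning the solid's height, so layer i sits at z = i·h/6 — gives 5 non-empty perimeters. Each is a 4-segment closed polygon; G0 lifts to the layer z and rapids to the start vertex, then G1 traces the edges. The cross-section shrinks linearly with z (the slice at the apex is degenerate and omitted).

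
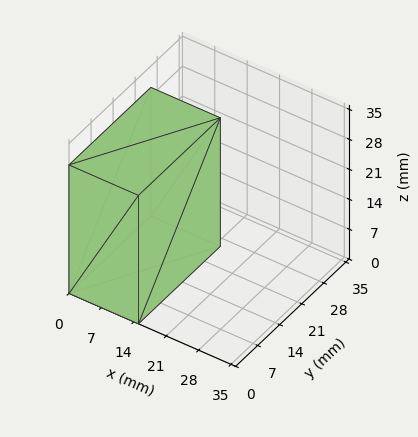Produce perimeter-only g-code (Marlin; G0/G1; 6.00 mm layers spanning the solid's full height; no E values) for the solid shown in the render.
Reading the render: the shape is a rectangular box, roughly 15 × 26 mm footprint and 30 mm tall (dimensions read to the nearest mm from the axis ticks). For the g-code, the solid's height is divided into equal slices at the stated Δz and each level perimeter traced with G1 moves after a G0 lift.

; perimeter-only toolpath
G21 ; units = mm
G90 ; absolute positioning
G28 ; home
; layer 1
G0 Z6.00
G0 X0.00 Y0.00
G1 X15.00 Y0.00
G1 X15.00 Y26.00
G1 X0.00 Y26.00
G1 X0.00 Y0.00
; layer 2
G0 Z12.00
G0 X0.00 Y0.00
G1 X15.00 Y0.00
G1 X15.00 Y26.00
G1 X0.00 Y26.00
G1 X0.00 Y0.00
; layer 3
G0 Z18.00
G0 X0.00 Y0.00
G1 X15.00 Y0.00
G1 X15.00 Y26.00
G1 X0.00 Y26.00
G1 X0.00 Y0.00
; layer 4
G0 Z24.00
G0 X0.00 Y0.00
G1 X15.00 Y0.00
G1 X15.00 Y26.00
G1 X0.00 Y26.00
G1 X0.00 Y0.00
; layer 5
G0 Z30.00
G0 X0.00 Y0.00
G1 X15.00 Y0.00
G1 X15.00 Y26.00
G1 X0.00 Y26.00
G1 X0.00 Y0.00
M2 ; end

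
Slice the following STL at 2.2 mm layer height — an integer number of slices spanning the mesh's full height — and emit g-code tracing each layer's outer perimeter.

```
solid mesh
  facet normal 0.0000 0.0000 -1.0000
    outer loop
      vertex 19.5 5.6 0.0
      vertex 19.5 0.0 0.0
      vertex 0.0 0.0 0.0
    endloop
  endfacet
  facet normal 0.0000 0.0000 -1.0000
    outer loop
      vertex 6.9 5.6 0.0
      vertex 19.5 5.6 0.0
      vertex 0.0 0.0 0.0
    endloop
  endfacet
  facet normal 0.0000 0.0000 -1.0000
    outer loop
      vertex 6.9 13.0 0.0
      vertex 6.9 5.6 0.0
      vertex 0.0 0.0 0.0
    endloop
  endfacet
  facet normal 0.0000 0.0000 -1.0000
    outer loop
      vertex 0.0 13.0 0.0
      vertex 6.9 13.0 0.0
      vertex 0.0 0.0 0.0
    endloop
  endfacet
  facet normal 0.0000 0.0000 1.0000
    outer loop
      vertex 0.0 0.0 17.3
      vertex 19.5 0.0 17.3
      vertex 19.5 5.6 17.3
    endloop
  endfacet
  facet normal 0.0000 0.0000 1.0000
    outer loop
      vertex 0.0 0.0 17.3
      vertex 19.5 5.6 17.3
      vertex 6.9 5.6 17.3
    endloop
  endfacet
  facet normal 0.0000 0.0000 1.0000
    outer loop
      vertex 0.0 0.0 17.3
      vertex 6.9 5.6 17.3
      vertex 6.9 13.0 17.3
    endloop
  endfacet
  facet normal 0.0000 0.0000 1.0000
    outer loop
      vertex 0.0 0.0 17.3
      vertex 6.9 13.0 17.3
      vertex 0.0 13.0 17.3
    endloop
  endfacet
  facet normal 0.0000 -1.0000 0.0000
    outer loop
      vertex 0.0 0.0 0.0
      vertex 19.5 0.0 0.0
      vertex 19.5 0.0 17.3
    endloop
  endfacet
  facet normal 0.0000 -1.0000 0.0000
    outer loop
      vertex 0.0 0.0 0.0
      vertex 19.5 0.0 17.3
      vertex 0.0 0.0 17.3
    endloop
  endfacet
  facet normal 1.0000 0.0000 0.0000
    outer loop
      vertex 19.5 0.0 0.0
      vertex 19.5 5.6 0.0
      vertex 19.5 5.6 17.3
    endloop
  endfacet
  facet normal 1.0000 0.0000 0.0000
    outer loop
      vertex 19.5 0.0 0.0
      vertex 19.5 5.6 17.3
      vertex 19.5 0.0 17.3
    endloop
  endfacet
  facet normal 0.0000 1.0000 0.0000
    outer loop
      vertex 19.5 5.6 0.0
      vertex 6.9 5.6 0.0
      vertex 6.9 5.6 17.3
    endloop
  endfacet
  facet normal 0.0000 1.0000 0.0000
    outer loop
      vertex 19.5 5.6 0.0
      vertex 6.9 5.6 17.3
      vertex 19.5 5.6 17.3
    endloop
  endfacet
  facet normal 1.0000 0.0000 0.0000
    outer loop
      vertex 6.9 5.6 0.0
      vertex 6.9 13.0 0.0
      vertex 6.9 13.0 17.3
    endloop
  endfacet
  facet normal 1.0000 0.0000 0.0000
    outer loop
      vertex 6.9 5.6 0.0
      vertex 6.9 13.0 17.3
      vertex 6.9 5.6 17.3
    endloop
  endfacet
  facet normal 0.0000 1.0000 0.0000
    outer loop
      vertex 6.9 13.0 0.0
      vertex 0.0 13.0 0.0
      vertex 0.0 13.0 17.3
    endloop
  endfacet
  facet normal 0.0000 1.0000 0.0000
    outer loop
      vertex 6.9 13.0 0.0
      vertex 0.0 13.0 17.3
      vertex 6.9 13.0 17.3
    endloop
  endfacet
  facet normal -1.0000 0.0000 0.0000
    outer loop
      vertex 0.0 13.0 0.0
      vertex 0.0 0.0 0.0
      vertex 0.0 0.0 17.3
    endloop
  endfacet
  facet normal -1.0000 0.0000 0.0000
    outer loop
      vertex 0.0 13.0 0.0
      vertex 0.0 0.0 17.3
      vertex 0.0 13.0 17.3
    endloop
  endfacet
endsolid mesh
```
; perimeter-only toolpath
G21 ; units = mm
G90 ; absolute positioning
G28 ; home
; layer 1
G0 Z2.2
G0 X0.0 Y0.0
G1 X19.5 Y0.0
G1 X19.5 Y5.6
G1 X6.9 Y5.6
G1 X6.9 Y13.0
G1 X0.0 Y13.0
G1 X0.0 Y0.0
; layer 2
G0 Z4.3
G0 X0.0 Y0.0
G1 X19.5 Y0.0
G1 X19.5 Y5.6
G1 X6.9 Y5.6
G1 X6.9 Y13.0
G1 X0.0 Y13.0
G1 X0.0 Y0.0
; layer 3
G0 Z6.5
G0 X0.0 Y0.0
G1 X19.5 Y0.0
G1 X19.5 Y5.6
G1 X6.9 Y5.6
G1 X6.9 Y13.0
G1 X0.0 Y13.0
G1 X0.0 Y0.0
; layer 4
G0 Z8.7
G0 X0.0 Y0.0
G1 X19.5 Y0.0
G1 X19.5 Y5.6
G1 X6.9 Y5.6
G1 X6.9 Y13.0
G1 X0.0 Y13.0
G1 X0.0 Y0.0
; layer 5
G0 Z10.8
G0 X0.0 Y0.0
G1 X19.5 Y0.0
G1 X19.5 Y5.6
G1 X6.9 Y5.6
G1 X6.9 Y13.0
G1 X0.0 Y13.0
G1 X0.0 Y0.0
; layer 6
G0 Z13.0
G0 X0.0 Y0.0
G1 X19.5 Y0.0
G1 X19.5 Y5.6
G1 X6.9 Y5.6
G1 X6.9 Y13.0
G1 X0.0 Y13.0
G1 X0.0 Y0.0
; layer 7
G0 Z15.1
G0 X0.0 Y0.0
G1 X19.5 Y0.0
G1 X19.5 Y5.6
G1 X6.9 Y5.6
G1 X6.9 Y13.0
G1 X0.0 Y13.0
G1 X0.0 Y0.0
; layer 8
G0 Z17.3
G0 X0.0 Y0.0
G1 X19.5 Y0.0
G1 X19.5 Y5.6
G1 X6.9 Y5.6
G1 X6.9 Y13.0
G1 X0.0 Y13.0
G1 X0.0 Y0.0
M2 ; end

The solid is an L-shaped prism: outer 19.5 × 13 mm, arm thicknesses ≈ 5.6 mm (horizontal) and 6.9 mm (vertical), extruded 17.3 mm in z. Slicing at Δz = 2.2 mm — 8 equal slices spanning the solid's height, so layer i sits at z = i·h/8 — gives 8 non-empty perimeters. Each is a 6-segment closed polygon; G0 lifts to the layer z and rapids to the start vertex, then G1 traces the edges.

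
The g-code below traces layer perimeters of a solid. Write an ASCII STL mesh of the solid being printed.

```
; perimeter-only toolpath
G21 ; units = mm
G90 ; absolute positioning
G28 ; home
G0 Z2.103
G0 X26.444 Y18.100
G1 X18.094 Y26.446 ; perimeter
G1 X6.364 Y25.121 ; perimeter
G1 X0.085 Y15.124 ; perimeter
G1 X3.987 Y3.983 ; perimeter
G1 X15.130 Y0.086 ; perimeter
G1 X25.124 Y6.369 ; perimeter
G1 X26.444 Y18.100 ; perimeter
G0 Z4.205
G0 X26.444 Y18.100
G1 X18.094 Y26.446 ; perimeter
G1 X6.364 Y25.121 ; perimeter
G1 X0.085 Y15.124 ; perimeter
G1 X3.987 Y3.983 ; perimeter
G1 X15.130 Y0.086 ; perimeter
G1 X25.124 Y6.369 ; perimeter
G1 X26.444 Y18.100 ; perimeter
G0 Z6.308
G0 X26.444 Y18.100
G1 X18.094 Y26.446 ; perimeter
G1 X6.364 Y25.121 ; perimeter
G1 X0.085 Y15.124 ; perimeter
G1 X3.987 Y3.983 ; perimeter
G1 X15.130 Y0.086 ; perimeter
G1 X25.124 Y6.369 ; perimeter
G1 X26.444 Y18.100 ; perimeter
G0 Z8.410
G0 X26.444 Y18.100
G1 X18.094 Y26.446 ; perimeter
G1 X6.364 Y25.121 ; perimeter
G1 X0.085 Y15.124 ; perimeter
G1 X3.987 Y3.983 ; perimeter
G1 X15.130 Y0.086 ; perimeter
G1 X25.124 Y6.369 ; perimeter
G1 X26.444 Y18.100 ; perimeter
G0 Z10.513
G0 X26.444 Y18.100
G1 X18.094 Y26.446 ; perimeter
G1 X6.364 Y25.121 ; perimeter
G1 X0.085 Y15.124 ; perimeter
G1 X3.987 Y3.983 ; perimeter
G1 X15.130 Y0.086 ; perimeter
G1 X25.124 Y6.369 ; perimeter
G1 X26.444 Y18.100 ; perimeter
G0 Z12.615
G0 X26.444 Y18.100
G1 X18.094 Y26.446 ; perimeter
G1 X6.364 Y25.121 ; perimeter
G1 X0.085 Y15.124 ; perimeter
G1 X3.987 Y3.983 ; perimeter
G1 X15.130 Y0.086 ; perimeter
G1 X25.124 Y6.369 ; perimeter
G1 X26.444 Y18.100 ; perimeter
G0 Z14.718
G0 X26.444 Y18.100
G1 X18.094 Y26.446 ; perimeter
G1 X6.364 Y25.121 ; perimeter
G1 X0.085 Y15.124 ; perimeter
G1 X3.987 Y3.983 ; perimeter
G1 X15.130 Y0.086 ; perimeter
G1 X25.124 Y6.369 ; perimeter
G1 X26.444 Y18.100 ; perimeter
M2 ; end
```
solid part
  facet normal 0.0000 0.0000 -1.0000
    outer loop
      vertex 6.364 25.121 0.000
      vertex 18.094 26.446 0.000
      vertex 26.444 18.100 0.000
    endloop
  endfacet
  facet normal 0.0000 0.0000 -1.0000
    outer loop
      vertex 0.085 15.124 0.000
      vertex 6.364 25.121 0.000
      vertex 26.444 18.100 0.000
    endloop
  endfacet
  facet normal 0.0000 0.0000 -1.0000
    outer loop
      vertex 3.987 3.983 0.000
      vertex 0.085 15.124 0.000
      vertex 26.444 18.100 0.000
    endloop
  endfacet
  facet normal 0.0000 0.0000 -1.0000
    outer loop
      vertex 15.130 0.086 0.000
      vertex 3.987 3.983 0.000
      vertex 26.444 18.100 0.000
    endloop
  endfacet
  facet normal 0.0000 0.0000 -1.0000
    outer loop
      vertex 25.124 6.369 0.000
      vertex 15.130 0.086 0.000
      vertex 26.444 18.100 0.000
    endloop
  endfacet
  facet normal 0.0000 0.0000 1.0000
    outer loop
      vertex 26.444 18.100 14.718
      vertex 18.094 26.446 14.718
      vertex 6.364 25.121 14.718
    endloop
  endfacet
  facet normal 0.0000 0.0000 1.0000
    outer loop
      vertex 26.444 18.100 14.718
      vertex 6.364 25.121 14.718
      vertex 0.085 15.124 14.718
    endloop
  endfacet
  facet normal 0.0000 0.0000 1.0000
    outer loop
      vertex 26.444 18.100 14.718
      vertex 0.085 15.124 14.718
      vertex 3.987 3.983 14.718
    endloop
  endfacet
  facet normal 0.0000 0.0000 1.0000
    outer loop
      vertex 26.444 18.100 14.718
      vertex 3.987 3.983 14.718
      vertex 15.130 0.086 14.718
    endloop
  endfacet
  facet normal 0.0000 0.0000 1.0000
    outer loop
      vertex 26.444 18.100 14.718
      vertex 15.130 0.086 14.718
      vertex 25.124 6.369 14.718
    endloop
  endfacet
  facet normal 0.7069 0.7073 0.0000
    outer loop
      vertex 26.444 18.100 0.000
      vertex 18.094 26.446 0.000
      vertex 18.094 26.446 14.718
    endloop
  endfacet
  facet normal 0.7069 0.7073 0.0000
    outer loop
      vertex 26.444 18.100 0.000
      vertex 18.094 26.446 14.718
      vertex 26.444 18.100 14.718
    endloop
  endfacet
  facet normal -0.1122 0.9937 0.0000
    outer loop
      vertex 18.094 26.446 0.000
      vertex 6.364 25.121 0.000
      vertex 6.364 25.121 14.718
    endloop
  endfacet
  facet normal -0.1122 0.9937 0.0000
    outer loop
      vertex 18.094 26.446 0.000
      vertex 6.364 25.121 14.718
      vertex 18.094 26.446 14.718
    endloop
  endfacet
  facet normal -0.8468 0.5319 0.0000
    outer loop
      vertex 6.364 25.121 0.000
      vertex 0.085 15.124 0.000
      vertex 0.085 15.124 14.718
    endloop
  endfacet
  facet normal -0.8468 0.5319 0.0000
    outer loop
      vertex 6.364 25.121 0.000
      vertex 0.085 15.124 14.718
      vertex 6.364 25.121 14.718
    endloop
  endfacet
  facet normal -0.9438 -0.3306 0.0000
    outer loop
      vertex 0.085 15.124 0.000
      vertex 3.987 3.983 0.000
      vertex 3.987 3.983 14.718
    endloop
  endfacet
  facet normal -0.9438 -0.3306 0.0000
    outer loop
      vertex 0.085 15.124 0.000
      vertex 3.987 3.983 14.718
      vertex 0.085 15.124 14.718
    endloop
  endfacet
  facet normal -0.3301 -0.9439 0.0000
    outer loop
      vertex 3.987 3.983 0.000
      vertex 15.130 0.086 0.000
      vertex 15.130 0.086 14.718
    endloop
  endfacet
  facet normal -0.3301 -0.9439 0.0000
    outer loop
      vertex 3.987 3.983 0.000
      vertex 15.130 0.086 14.718
      vertex 3.987 3.983 14.718
    endloop
  endfacet
  facet normal 0.5322 -0.8466 0.0000
    outer loop
      vertex 15.130 0.086 0.000
      vertex 25.124 6.369 0.000
      vertex 25.124 6.369 14.718
    endloop
  endfacet
  facet normal 0.5322 -0.8466 0.0000
    outer loop
      vertex 15.130 0.086 0.000
      vertex 25.124 6.369 14.718
      vertex 15.130 0.086 14.718
    endloop
  endfacet
  facet normal 0.9937 -0.1118 0.0000
    outer loop
      vertex 25.124 6.369 0.000
      vertex 26.444 18.100 0.000
      vertex 26.444 18.100 14.718
    endloop
  endfacet
  facet normal 0.9937 -0.1118 0.0000
    outer loop
      vertex 25.124 6.369 0.000
      vertex 26.444 18.100 14.718
      vertex 25.124 6.369 14.718
    endloop
  endfacet
endsolid part

The G0 Z moves step by Δz≈2.103 mm. Every layer's G1 loop is the same polygon, so the solid is a straight extrusion of it from z=0 to z≈14.7. Closing with flat bottom and top caps and triangulating gives 24 facets — a regular 7-sided prism (a cylinder approximated with 7 flat sides), circumscribed radius ≈ 13.6 mm, height ≈ 14.7 mm.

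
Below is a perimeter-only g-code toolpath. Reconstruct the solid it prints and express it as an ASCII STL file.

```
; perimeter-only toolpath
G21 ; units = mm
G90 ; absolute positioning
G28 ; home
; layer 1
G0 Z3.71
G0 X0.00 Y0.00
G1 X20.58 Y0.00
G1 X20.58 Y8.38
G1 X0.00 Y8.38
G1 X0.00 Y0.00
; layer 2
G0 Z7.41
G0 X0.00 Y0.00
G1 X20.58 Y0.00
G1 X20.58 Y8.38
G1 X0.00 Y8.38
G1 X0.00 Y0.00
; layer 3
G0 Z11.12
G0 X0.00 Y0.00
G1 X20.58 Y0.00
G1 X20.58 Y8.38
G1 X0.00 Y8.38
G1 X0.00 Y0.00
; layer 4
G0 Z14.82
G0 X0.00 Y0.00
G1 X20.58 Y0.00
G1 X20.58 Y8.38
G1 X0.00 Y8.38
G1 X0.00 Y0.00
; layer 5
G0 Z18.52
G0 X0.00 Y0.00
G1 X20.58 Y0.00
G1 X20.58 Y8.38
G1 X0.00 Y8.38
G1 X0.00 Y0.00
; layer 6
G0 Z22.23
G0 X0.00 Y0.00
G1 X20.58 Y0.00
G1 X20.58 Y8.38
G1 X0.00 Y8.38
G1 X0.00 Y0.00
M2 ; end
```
solid part
  facet normal 0.0000 0.0000 -1.0000
    outer loop
      vertex 20.58 8.38 0.00
      vertex 20.58 0.00 0.00
      vertex 0.00 0.00 0.00
    endloop
  endfacet
  facet normal 0.0000 0.0000 -1.0000
    outer loop
      vertex 0.00 8.38 0.00
      vertex 20.58 8.38 0.00
      vertex 0.00 0.00 0.00
    endloop
  endfacet
  facet normal 0.0000 0.0000 1.0000
    outer loop
      vertex 0.00 0.00 22.23
      vertex 20.58 0.00 22.23
      vertex 20.58 8.38 22.23
    endloop
  endfacet
  facet normal 0.0000 0.0000 1.0000
    outer loop
      vertex 0.00 0.00 22.23
      vertex 20.58 8.38 22.23
      vertex 0.00 8.38 22.23
    endloop
  endfacet
  facet normal 0.0000 -1.0000 0.0000
    outer loop
      vertex 0.00 0.00 0.00
      vertex 20.58 0.00 0.00
      vertex 20.58 0.00 22.23
    endloop
  endfacet
  facet normal 0.0000 -1.0000 0.0000
    outer loop
      vertex 0.00 0.00 0.00
      vertex 20.58 0.00 22.23
      vertex 0.00 0.00 22.23
    endloop
  endfacet
  facet normal 0.0000 1.0000 0.0000
    outer loop
      vertex 20.58 8.38 22.23
      vertex 20.58 8.38 0.00
      vertex 0.00 8.38 0.00
    endloop
  endfacet
  facet normal 0.0000 1.0000 0.0000
    outer loop
      vertex 0.00 8.38 22.23
      vertex 20.58 8.38 22.23
      vertex 0.00 8.38 0.00
    endloop
  endfacet
  facet normal -1.0000 0.0000 0.0000
    outer loop
      vertex 0.00 8.38 22.23
      vertex 0.00 8.38 0.00
      vertex 0.00 0.00 0.00
    endloop
  endfacet
  facet normal -1.0000 0.0000 0.0000
    outer loop
      vertex 0.00 0.00 22.23
      vertex 0.00 8.38 22.23
      vertex 0.00 0.00 0.00
    endloop
  endfacet
  facet normal 1.0000 0.0000 0.0000
    outer loop
      vertex 20.58 0.00 0.00
      vertex 20.58 8.38 0.00
      vertex 20.58 8.38 22.23
    endloop
  endfacet
  facet normal 1.0000 0.0000 0.0000
    outer loop
      vertex 20.58 0.00 0.00
      vertex 20.58 8.38 22.23
      vertex 20.58 0.00 22.23
    endloop
  endfacet
endsolid part

The G0 Z moves step by Δz≈3.71 mm. Every layer's G1 loop is the same polygon, so the solid is a straight extrusion of it from z=0 to z≈22.2. Closing with flat bottom and top caps and triangulating gives 12 facets — a rectangular box, roughly 20.6 × 8.38 mm footprint and 22.2 mm tall.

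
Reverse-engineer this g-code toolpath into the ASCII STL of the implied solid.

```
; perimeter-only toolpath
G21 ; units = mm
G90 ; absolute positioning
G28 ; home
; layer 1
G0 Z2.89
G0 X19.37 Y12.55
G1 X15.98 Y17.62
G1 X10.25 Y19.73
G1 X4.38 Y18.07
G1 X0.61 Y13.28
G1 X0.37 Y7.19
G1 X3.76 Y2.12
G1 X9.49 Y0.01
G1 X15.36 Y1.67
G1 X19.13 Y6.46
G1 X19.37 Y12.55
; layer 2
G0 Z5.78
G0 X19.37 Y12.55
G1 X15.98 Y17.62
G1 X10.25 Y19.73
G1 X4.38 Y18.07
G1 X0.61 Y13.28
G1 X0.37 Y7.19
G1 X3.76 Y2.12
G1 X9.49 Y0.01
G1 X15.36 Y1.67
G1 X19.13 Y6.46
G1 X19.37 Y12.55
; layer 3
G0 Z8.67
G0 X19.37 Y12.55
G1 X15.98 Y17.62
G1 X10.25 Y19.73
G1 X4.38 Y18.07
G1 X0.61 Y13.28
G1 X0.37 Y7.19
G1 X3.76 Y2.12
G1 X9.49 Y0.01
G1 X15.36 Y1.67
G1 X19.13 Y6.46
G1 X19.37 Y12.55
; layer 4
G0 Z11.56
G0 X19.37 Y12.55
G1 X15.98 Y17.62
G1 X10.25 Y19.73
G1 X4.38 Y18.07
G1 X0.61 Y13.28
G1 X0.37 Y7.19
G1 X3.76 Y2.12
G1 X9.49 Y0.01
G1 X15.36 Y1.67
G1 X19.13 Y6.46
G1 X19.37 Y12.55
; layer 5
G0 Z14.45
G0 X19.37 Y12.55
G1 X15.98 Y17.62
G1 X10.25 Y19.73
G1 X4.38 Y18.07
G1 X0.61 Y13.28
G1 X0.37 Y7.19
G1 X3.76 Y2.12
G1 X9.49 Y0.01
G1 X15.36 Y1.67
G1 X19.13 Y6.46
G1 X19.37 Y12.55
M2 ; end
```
solid part
  facet normal 0.0000 0.0000 -1.0000
    outer loop
      vertex 10.25 19.73 0.00
      vertex 15.98 17.62 0.00
      vertex 19.37 12.55 0.00
    endloop
  endfacet
  facet normal 0.0000 0.0000 -1.0000
    outer loop
      vertex 4.38 18.07 0.00
      vertex 10.25 19.73 0.00
      vertex 19.37 12.55 0.00
    endloop
  endfacet
  facet normal 0.0000 0.0000 -1.0000
    outer loop
      vertex 0.61 13.28 0.00
      vertex 4.38 18.07 0.00
      vertex 19.37 12.55 0.00
    endloop
  endfacet
  facet normal 0.0000 0.0000 -1.0000
    outer loop
      vertex 0.37 7.19 0.00
      vertex 0.61 13.28 0.00
      vertex 19.37 12.55 0.00
    endloop
  endfacet
  facet normal 0.0000 0.0000 -1.0000
    outer loop
      vertex 3.76 2.12 0.00
      vertex 0.37 7.19 0.00
      vertex 19.37 12.55 0.00
    endloop
  endfacet
  facet normal 0.0000 0.0000 -1.0000
    outer loop
      vertex 9.49 0.01 0.00
      vertex 3.76 2.12 0.00
      vertex 19.37 12.55 0.00
    endloop
  endfacet
  facet normal 0.0000 0.0000 -1.0000
    outer loop
      vertex 15.36 1.67 0.00
      vertex 9.49 0.01 0.00
      vertex 19.37 12.55 0.00
    endloop
  endfacet
  facet normal 0.0000 0.0000 -1.0000
    outer loop
      vertex 19.13 6.46 0.00
      vertex 15.36 1.67 0.00
      vertex 19.37 12.55 0.00
    endloop
  endfacet
  facet normal 0.0000 0.0000 1.0000
    outer loop
      vertex 19.37 12.55 14.45
      vertex 15.98 17.62 14.45
      vertex 10.25 19.73 14.45
    endloop
  endfacet
  facet normal 0.0000 0.0000 1.0000
    outer loop
      vertex 19.37 12.55 14.45
      vertex 10.25 19.73 14.45
      vertex 4.38 18.07 14.45
    endloop
  endfacet
  facet normal 0.0000 0.0000 1.0000
    outer loop
      vertex 19.37 12.55 14.45
      vertex 4.38 18.07 14.45
      vertex 0.61 13.28 14.45
    endloop
  endfacet
  facet normal 0.0000 0.0000 1.0000
    outer loop
      vertex 19.37 12.55 14.45
      vertex 0.61 13.28 14.45
      vertex 0.37 7.19 14.45
    endloop
  endfacet
  facet normal 0.0000 0.0000 1.0000
    outer loop
      vertex 19.37 12.55 14.45
      vertex 0.37 7.19 14.45
      vertex 3.76 2.12 14.45
    endloop
  endfacet
  facet normal 0.0000 0.0000 1.0000
    outer loop
      vertex 19.37 12.55 14.45
      vertex 3.76 2.12 14.45
      vertex 9.49 0.01 14.45
    endloop
  endfacet
  facet normal 0.0000 0.0000 1.0000
    outer loop
      vertex 19.37 12.55 14.45
      vertex 9.49 0.01 14.45
      vertex 15.36 1.67 14.45
    endloop
  endfacet
  facet normal 0.0000 0.0000 1.0000
    outer loop
      vertex 19.37 12.55 14.45
      vertex 15.36 1.67 14.45
      vertex 19.13 6.46 14.45
    endloop
  endfacet
  facet normal 0.8313 0.5558 0.0000
    outer loop
      vertex 19.37 12.55 0.00
      vertex 15.98 17.62 0.00
      vertex 15.98 17.62 14.45
    endloop
  endfacet
  facet normal 0.8313 0.5558 0.0000
    outer loop
      vertex 19.37 12.55 0.00
      vertex 15.98 17.62 14.45
      vertex 19.37 12.55 14.45
    endloop
  endfacet
  facet normal 0.3456 0.9384 0.0000
    outer loop
      vertex 15.98 17.62 0.00
      vertex 10.25 19.73 0.00
      vertex 10.25 19.73 14.45
    endloop
  endfacet
  facet normal 0.3456 0.9384 0.0000
    outer loop
      vertex 15.98 17.62 0.00
      vertex 10.25 19.73 14.45
      vertex 15.98 17.62 14.45
    endloop
  endfacet
  facet normal -0.2721 0.9623 0.0000
    outer loop
      vertex 10.25 19.73 0.00
      vertex 4.38 18.07 0.00
      vertex 4.38 18.07 14.45
    endloop
  endfacet
  facet normal -0.2721 0.9623 0.0000
    outer loop
      vertex 10.25 19.73 0.00
      vertex 4.38 18.07 14.45
      vertex 10.25 19.73 14.45
    endloop
  endfacet
  facet normal -0.7858 0.6185 0.0000
    outer loop
      vertex 4.38 18.07 0.00
      vertex 0.61 13.28 0.00
      vertex 0.61 13.28 14.45
    endloop
  endfacet
  facet normal -0.7858 0.6185 0.0000
    outer loop
      vertex 4.38 18.07 0.00
      vertex 0.61 13.28 14.45
      vertex 4.38 18.07 14.45
    endloop
  endfacet
  facet normal -0.9992 0.0394 0.0000
    outer loop
      vertex 0.61 13.28 0.00
      vertex 0.37 7.19 0.00
      vertex 0.37 7.19 14.45
    endloop
  endfacet
  facet normal -0.9992 0.0394 0.0000
    outer loop
      vertex 0.61 13.28 0.00
      vertex 0.37 7.19 14.45
      vertex 0.61 13.28 14.45
    endloop
  endfacet
  facet normal -0.8313 -0.5558 0.0000
    outer loop
      vertex 0.37 7.19 0.00
      vertex 3.76 2.12 0.00
      vertex 3.76 2.12 14.45
    endloop
  endfacet
  facet normal -0.8313 -0.5558 0.0000
    outer loop
      vertex 0.37 7.19 0.00
      vertex 3.76 2.12 14.45
      vertex 0.37 7.19 14.45
    endloop
  endfacet
  facet normal -0.3456 -0.9384 0.0000
    outer loop
      vertex 3.76 2.12 0.00
      vertex 9.49 0.01 0.00
      vertex 9.49 0.01 14.45
    endloop
  endfacet
  facet normal -0.3456 -0.9384 0.0000
    outer loop
      vertex 3.76 2.12 0.00
      vertex 9.49 0.01 14.45
      vertex 3.76 2.12 14.45
    endloop
  endfacet
  facet normal 0.2721 -0.9623 0.0000
    outer loop
      vertex 9.49 0.01 0.00
      vertex 15.36 1.67 0.00
      vertex 15.36 1.67 14.45
    endloop
  endfacet
  facet normal 0.2721 -0.9623 0.0000
    outer loop
      vertex 9.49 0.01 0.00
      vertex 15.36 1.67 14.45
      vertex 9.49 0.01 14.45
    endloop
  endfacet
  facet normal 0.7858 -0.6185 0.0000
    outer loop
      vertex 15.36 1.67 0.00
      vertex 19.13 6.46 0.00
      vertex 19.13 6.46 14.45
    endloop
  endfacet
  facet normal 0.7858 -0.6185 0.0000
    outer loop
      vertex 15.36 1.67 0.00
      vertex 19.13 6.46 14.45
      vertex 15.36 1.67 14.45
    endloop
  endfacet
  facet normal 0.9992 -0.0394 0.0000
    outer loop
      vertex 19.13 6.46 0.00
      vertex 19.37 12.55 0.00
      vertex 19.37 12.55 14.45
    endloop
  endfacet
  facet normal 0.9992 -0.0394 0.0000
    outer loop
      vertex 19.13 6.46 0.00
      vertex 19.37 12.55 14.45
      vertex 19.13 6.46 14.45
    endloop
  endfacet
endsolid part

The G0 Z moves step by Δz≈2.89 mm. Every layer's G1 loop is the same polygon, so the solid is a straight extrusion of it from z=0 to z≈14.4. Closing with flat bottom and top caps and triangulating gives 36 facets — a regular 10-sided prism (a cylinder approximated with 10 flat sides), circumscribed radius ≈ 9.87 mm, height ≈ 14.4 mm.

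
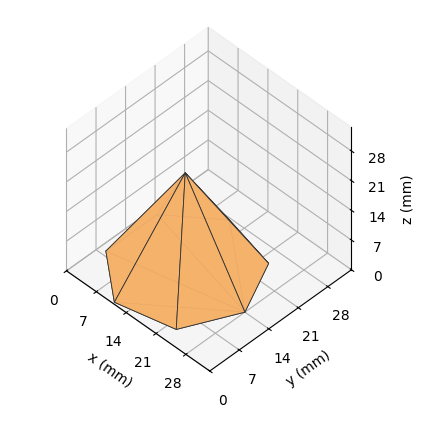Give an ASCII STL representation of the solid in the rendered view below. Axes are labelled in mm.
Reading the render: the shape is a regular 7-sided pyramid, base circumscribed radius ≈ 14 mm, apex at z ≈ 23 mm (dimensions read to the nearest mm from the axis ticks). For the STL, each face is triangulated and given an outward normal.

solid part
  facet normal 0.0000 0.0000 -1.0000
    outer loop
      vertex 10.88 27.65 0.00
      vertex 22.73 24.95 0.00
      vertex 28.00 14.00 0.00
    endloop
  endfacet
  facet normal 0.0000 0.0000 -1.0000
    outer loop
      vertex 1.39 20.07 0.00
      vertex 10.88 27.65 0.00
      vertex 28.00 14.00 0.00
    endloop
  endfacet
  facet normal 0.0000 0.0000 -1.0000
    outer loop
      vertex 1.39 7.93 0.00
      vertex 1.39 20.07 0.00
      vertex 28.00 14.00 0.00
    endloop
  endfacet
  facet normal 0.0000 0.0000 -1.0000
    outer loop
      vertex 10.88 0.35 0.00
      vertex 1.39 7.93 0.00
      vertex 28.00 14.00 0.00
    endloop
  endfacet
  facet normal 0.0000 0.0000 -1.0000
    outer loop
      vertex 22.73 3.05 0.00
      vertex 10.88 0.35 0.00
      vertex 28.00 14.00 0.00
    endloop
  endfacet
  facet normal 0.7900 0.3802 0.4809
    outer loop
      vertex 28.00 14.00 0.00
      vertex 22.73 24.95 0.00
      vertex 14.00 14.00 23.00
    endloop
  endfacet
  facet normal 0.1948 0.8549 0.4809
    outer loop
      vertex 22.73 24.95 0.00
      vertex 10.88 27.65 0.00
      vertex 14.00 14.00 23.00
    endloop
  endfacet
  facet normal -0.5472 0.6851 0.4808
    outer loop
      vertex 10.88 27.65 0.00
      vertex 1.39 20.07 0.00
      vertex 14.00 14.00 23.00
    endloop
  endfacet
  facet normal -0.8769 0.0000 0.4807
    outer loop
      vertex 1.39 20.07 0.00
      vertex 1.39 7.93 0.00
      vertex 14.00 14.00 23.00
    endloop
  endfacet
  facet normal -0.5472 -0.6851 0.4808
    outer loop
      vertex 1.39 7.93 0.00
      vertex 10.88 0.35 0.00
      vertex 14.00 14.00 23.00
    endloop
  endfacet
  facet normal 0.1948 -0.8549 0.4809
    outer loop
      vertex 10.88 0.35 0.00
      vertex 22.73 3.05 0.00
      vertex 14.00 14.00 23.00
    endloop
  endfacet
  facet normal 0.7900 -0.3802 0.4809
    outer loop
      vertex 22.73 3.05 0.00
      vertex 28.00 14.00 0.00
      vertex 14.00 14.00 23.00
    endloop
  endfacet
endsolid part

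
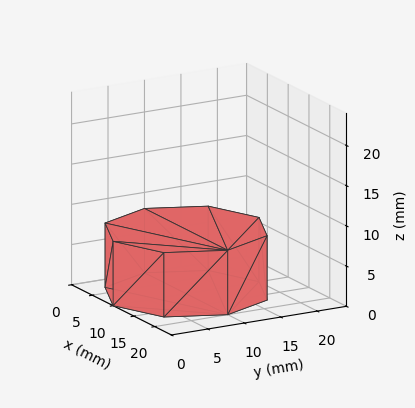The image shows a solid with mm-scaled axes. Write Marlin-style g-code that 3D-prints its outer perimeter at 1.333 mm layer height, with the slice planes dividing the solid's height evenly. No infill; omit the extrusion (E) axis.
Reading the render: the shape is a regular 8-sided prism (a cylinder approximated with 8 flat sides), circumscribed radius ≈ 10 mm, height ≈ 8 mm (dimensions read to the nearest mm from the axis ticks). For the g-code, the solid's height is divided into equal slices at the stated Δz and each level perimeter traced with G1 moves after a G0 lift.

; perimeter-only toolpath
G21 ; units = mm
G90 ; absolute positioning
G28 ; home
; layer 1
G0 Z1.333
G0 X20.000 Y10.000
G1 X17.071 Y17.071
G1 X10.000 Y20.000
G1 X2.929 Y17.071
G1 X0.000 Y10.000
G1 X2.929 Y2.929
G1 X10.000 Y0.000
G1 X17.071 Y2.929
G1 X20.000 Y10.000
; layer 2
G0 Z2.667
G0 X20.000 Y10.000
G1 X17.071 Y17.071
G1 X10.000 Y20.000
G1 X2.929 Y17.071
G1 X0.000 Y10.000
G1 X2.929 Y2.929
G1 X10.000 Y0.000
G1 X17.071 Y2.929
G1 X20.000 Y10.000
; layer 3
G0 Z4.000
G0 X20.000 Y10.000
G1 X17.071 Y17.071
G1 X10.000 Y20.000
G1 X2.929 Y17.071
G1 X0.000 Y10.000
G1 X2.929 Y2.929
G1 X10.000 Y0.000
G1 X17.071 Y2.929
G1 X20.000 Y10.000
; layer 4
G0 Z5.333
G0 X20.000 Y10.000
G1 X17.071 Y17.071
G1 X10.000 Y20.000
G1 X2.929 Y17.071
G1 X0.000 Y10.000
G1 X2.929 Y2.929
G1 X10.000 Y0.000
G1 X17.071 Y2.929
G1 X20.000 Y10.000
; layer 5
G0 Z6.667
G0 X20.000 Y10.000
G1 X17.071 Y17.071
G1 X10.000 Y20.000
G1 X2.929 Y17.071
G1 X0.000 Y10.000
G1 X2.929 Y2.929
G1 X10.000 Y0.000
G1 X17.071 Y2.929
G1 X20.000 Y10.000
; layer 6
G0 Z8.000
G0 X20.000 Y10.000
G1 X17.071 Y17.071
G1 X10.000 Y20.000
G1 X2.929 Y17.071
G1 X0.000 Y10.000
G1 X2.929 Y2.929
G1 X10.000 Y0.000
G1 X17.071 Y2.929
G1 X20.000 Y10.000
M2 ; end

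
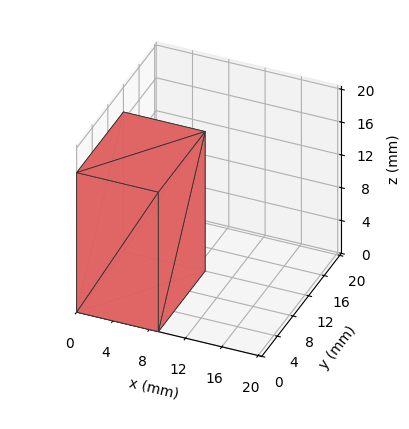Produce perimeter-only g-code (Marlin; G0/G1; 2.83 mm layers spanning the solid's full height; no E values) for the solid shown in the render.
Reading the render: the shape is a rectangular box, roughly 9 × 12 mm footprint and 17 mm tall (dimensions read to the nearest mm from the axis ticks). For the g-code, the solid's height is divided into equal slices at the stated Δz and each level perimeter traced with G1 moves after a G0 lift.

; perimeter-only toolpath
G21 ; units = mm
G90 ; absolute positioning
G28 ; home
; layer 1
G0 Z2.83
G0 X0.00 Y0.00
G1 X9.00 Y0.00
G1 X9.00 Y12.00
G1 X0.00 Y12.00
G1 X0.00 Y0.00
; layer 2
G0 Z5.67
G0 X0.00 Y0.00
G1 X9.00 Y0.00
G1 X9.00 Y12.00
G1 X0.00 Y12.00
G1 X0.00 Y0.00
; layer 3
G0 Z8.50
G0 X0.00 Y0.00
G1 X9.00 Y0.00
G1 X9.00 Y12.00
G1 X0.00 Y12.00
G1 X0.00 Y0.00
; layer 4
G0 Z11.33
G0 X0.00 Y0.00
G1 X9.00 Y0.00
G1 X9.00 Y12.00
G1 X0.00 Y12.00
G1 X0.00 Y0.00
; layer 5
G0 Z14.17
G0 X0.00 Y0.00
G1 X9.00 Y0.00
G1 X9.00 Y12.00
G1 X0.00 Y12.00
G1 X0.00 Y0.00
; layer 6
G0 Z17.00
G0 X0.00 Y0.00
G1 X9.00 Y0.00
G1 X9.00 Y12.00
G1 X0.00 Y12.00
G1 X0.00 Y0.00
M2 ; end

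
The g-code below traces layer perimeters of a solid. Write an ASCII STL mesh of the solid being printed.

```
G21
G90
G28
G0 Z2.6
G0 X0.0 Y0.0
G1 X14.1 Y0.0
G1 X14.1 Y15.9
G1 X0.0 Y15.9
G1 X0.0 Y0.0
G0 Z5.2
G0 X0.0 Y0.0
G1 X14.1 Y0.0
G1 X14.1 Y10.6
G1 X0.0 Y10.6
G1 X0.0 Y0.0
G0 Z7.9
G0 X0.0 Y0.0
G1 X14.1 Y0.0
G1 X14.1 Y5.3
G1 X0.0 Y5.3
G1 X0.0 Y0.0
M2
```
solid part
  facet normal 0.0000 0.0000 -1.0000
    outer loop
      vertex 14.1 21.2 0.0
      vertex 14.1 0.0 0.0
      vertex 0.0 0.0 0.0
    endloop
  endfacet
  facet normal 0.0000 0.0000 -1.0000
    outer loop
      vertex 0.0 21.2 0.0
      vertex 14.1 21.2 0.0
      vertex 0.0 0.0 0.0
    endloop
  endfacet
  facet normal 0.0000 -1.0000 0.0000
    outer loop
      vertex 0.0 0.0 0.0
      vertex 14.1 0.0 0.0
      vertex 14.1 0.0 10.5
    endloop
  endfacet
  facet normal 0.0000 -1.0000 0.0000
    outer loop
      vertex 0.0 0.0 0.0
      vertex 14.1 0.0 10.5
      vertex 0.0 0.0 10.5
    endloop
  endfacet
  facet normal 0.0000 0.4438 0.8961
    outer loop
      vertex 0.0 0.0 10.5
      vertex 14.1 0.0 10.5
      vertex 14.1 21.2 0.0
    endloop
  endfacet
  facet normal 0.0000 0.4438 0.8961
    outer loop
      vertex 0.0 0.0 10.5
      vertex 14.1 21.2 0.0
      vertex 0.0 21.2 0.0
    endloop
  endfacet
  facet normal -1.0000 0.0000 0.0000
    outer loop
      vertex 0.0 0.0 10.5
      vertex 0.0 21.2 0.0
      vertex 0.0 0.0 0.0
    endloop
  endfacet
  facet normal 1.0000 0.0000 0.0000
    outer loop
      vertex 14.1 0.0 0.0
      vertex 14.1 21.2 0.0
      vertex 14.1 0.0 10.5
    endloop
  endfacet
endsolid part

The G0 Z moves step by Δz≈2.6 mm. The G1 loops shrink linearly with z, so the solid tapers from its base footprint up to z≈10.5. Closing with a flat bottom cap and the tapered top and triangulating gives 8 facets — a wedge (ramp): 14.1 × 21.2 mm base, rising to 10.5 mm along the y=0 edge and sloping linearly to z=0 at y=21.2.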